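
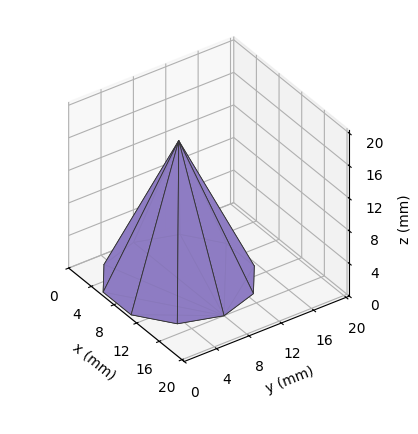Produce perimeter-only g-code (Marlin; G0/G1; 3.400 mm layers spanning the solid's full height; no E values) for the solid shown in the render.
Reading the render: the shape is a regular 10-sided pyramid, base circumscribed radius ≈ 8 mm, apex at z ≈ 17 mm (dimensions read to the nearest mm from the axis ticks). For the g-code, the solid's height is divided into equal slices at the stated Δz and each level perimeter traced with G1 moves after a G0 lift.

; perimeter-only toolpath
G21 ; units = mm
G90 ; absolute positioning
G28 ; home
; layer 1
G0 Z3.400
G0 X14.400 Y8.000
G1 X13.178 Y11.762
G1 X9.978 Y14.086
G1 X6.022 Y14.086
G1 X2.822 Y11.762
G1 X1.600 Y8.000
G1 X2.822 Y4.238
G1 X6.022 Y1.914
G1 X9.978 Y1.914
G1 X13.178 Y4.238
G1 X14.400 Y8.000
; layer 2
G0 Z6.800
G0 X12.800 Y8.000
G1 X11.883 Y10.821
G1 X9.483 Y12.565
G1 X6.517 Y12.565
G1 X4.117 Y10.821
G1 X3.200 Y8.000
G1 X4.117 Y5.179
G1 X6.517 Y3.435
G1 X9.483 Y3.435
G1 X11.883 Y5.179
G1 X12.800 Y8.000
; layer 3
G0 Z10.200
G0 X11.200 Y8.000
G1 X10.589 Y9.881
G1 X8.989 Y11.043
G1 X7.011 Y11.043
G1 X5.411 Y9.881
G1 X4.800 Y8.000
G1 X5.411 Y6.119
G1 X7.011 Y4.957
G1 X8.989 Y4.957
G1 X10.589 Y6.119
G1 X11.200 Y8.000
; layer 4
G0 Z13.600
G0 X9.600 Y8.000
G1 X9.294 Y8.940
G1 X8.494 Y9.522
G1 X7.506 Y9.522
G1 X6.706 Y8.940
G1 X6.400 Y8.000
G1 X6.706 Y7.060
G1 X7.506 Y6.478
G1 X8.494 Y6.478
G1 X9.294 Y7.060
G1 X9.600 Y8.000
M2 ; end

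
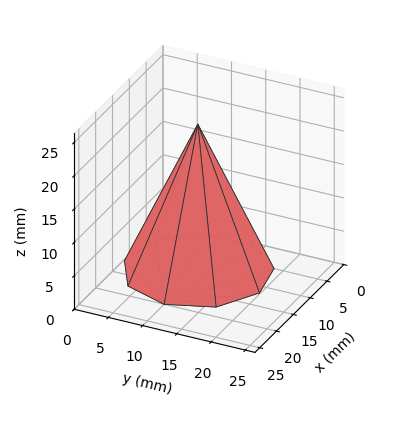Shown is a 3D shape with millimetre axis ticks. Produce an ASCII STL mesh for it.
Reading the render: the shape is a regular 9-sided pyramid, base circumscribed radius ≈ 10 mm, apex at z ≈ 22 mm (dimensions read to the nearest mm from the axis ticks). For the STL, each face is triangulated and given an outward normal.

solid part
  facet normal 0.0000 0.0000 -1.0000
    outer loop
      vertex 11.74 19.85 0.00
      vertex 17.66 16.43 0.00
      vertex 20.00 10.00 0.00
    endloop
  endfacet
  facet normal 0.0000 0.0000 -1.0000
    outer loop
      vertex 5.00 18.66 0.00
      vertex 11.74 19.85 0.00
      vertex 20.00 10.00 0.00
    endloop
  endfacet
  facet normal 0.0000 0.0000 -1.0000
    outer loop
      vertex 0.60 13.42 0.00
      vertex 5.00 18.66 0.00
      vertex 20.00 10.00 0.00
    endloop
  endfacet
  facet normal 0.0000 0.0000 -1.0000
    outer loop
      vertex 0.60 6.58 0.00
      vertex 0.60 13.42 0.00
      vertex 20.00 10.00 0.00
    endloop
  endfacet
  facet normal 0.0000 0.0000 -1.0000
    outer loop
      vertex 5.00 1.34 0.00
      vertex 0.60 6.58 0.00
      vertex 20.00 10.00 0.00
    endloop
  endfacet
  facet normal 0.0000 0.0000 -1.0000
    outer loop
      vertex 11.74 0.15 0.00
      vertex 5.00 1.34 0.00
      vertex 20.00 10.00 0.00
    endloop
  endfacet
  facet normal 0.0000 0.0000 -1.0000
    outer loop
      vertex 17.66 3.57 0.00
      vertex 11.74 0.15 0.00
      vertex 20.00 10.00 0.00
    endloop
  endfacet
  facet normal 0.8642 0.3145 0.3928
    outer loop
      vertex 20.00 10.00 0.00
      vertex 17.66 16.43 0.00
      vertex 10.00 10.00 22.00
    endloop
  endfacet
  facet normal 0.4600 0.7963 0.3929
    outer loop
      vertex 17.66 16.43 0.00
      vertex 11.74 19.85 0.00
      vertex 10.00 10.00 22.00
    endloop
  endfacet
  facet normal -0.1599 0.9056 0.3928
    outer loop
      vertex 11.74 19.85 0.00
      vertex 5.00 18.66 0.00
      vertex 10.00 10.00 22.00
    endloop
  endfacet
  facet normal -0.7043 0.5914 0.3928
    outer loop
      vertex 5.00 18.66 0.00
      vertex 0.60 13.42 0.00
      vertex 10.00 10.00 22.00
    endloop
  endfacet
  facet normal -0.9196 0.0000 0.3929
    outer loop
      vertex 0.60 13.42 0.00
      vertex 0.60 6.58 0.00
      vertex 10.00 10.00 22.00
    endloop
  endfacet
  facet normal -0.7043 -0.5914 0.3928
    outer loop
      vertex 0.60 6.58 0.00
      vertex 5.00 1.34 0.00
      vertex 10.00 10.00 22.00
    endloop
  endfacet
  facet normal -0.1599 -0.9056 0.3928
    outer loop
      vertex 5.00 1.34 0.00
      vertex 11.74 0.15 0.00
      vertex 10.00 10.00 22.00
    endloop
  endfacet
  facet normal 0.4600 -0.7963 0.3929
    outer loop
      vertex 11.74 0.15 0.00
      vertex 17.66 3.57 0.00
      vertex 10.00 10.00 22.00
    endloop
  endfacet
  facet normal 0.8642 -0.3145 0.3928
    outer loop
      vertex 17.66 3.57 0.00
      vertex 20.00 10.00 0.00
      vertex 10.00 10.00 22.00
    endloop
  endfacet
endsolid part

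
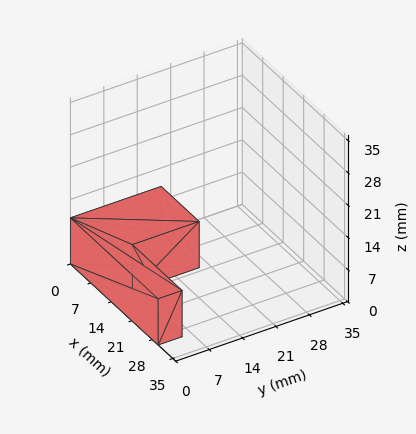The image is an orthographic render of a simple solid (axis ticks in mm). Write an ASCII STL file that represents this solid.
Reading the render: the shape is an L-shaped prism: outer 30 × 19 mm, arm thicknesses ≈ 5 mm (horizontal) and 13 mm (vertical), extruded 10 mm in z (dimensions read to the nearest mm from the axis ticks). For the STL, each face is triangulated and given an outward normal.

solid part
  facet normal 0.0000 0.0000 -1.0000
    outer loop
      vertex 30.00 5.00 0.00
      vertex 30.00 0.00 0.00
      vertex 0.00 0.00 0.00
    endloop
  endfacet
  facet normal 0.0000 0.0000 -1.0000
    outer loop
      vertex 13.00 5.00 0.00
      vertex 30.00 5.00 0.00
      vertex 0.00 0.00 0.00
    endloop
  endfacet
  facet normal 0.0000 0.0000 -1.0000
    outer loop
      vertex 13.00 19.00 0.00
      vertex 13.00 5.00 0.00
      vertex 0.00 0.00 0.00
    endloop
  endfacet
  facet normal 0.0000 0.0000 -1.0000
    outer loop
      vertex 0.00 19.00 0.00
      vertex 13.00 19.00 0.00
      vertex 0.00 0.00 0.00
    endloop
  endfacet
  facet normal 0.0000 0.0000 1.0000
    outer loop
      vertex 0.00 0.00 10.00
      vertex 30.00 0.00 10.00
      vertex 30.00 5.00 10.00
    endloop
  endfacet
  facet normal 0.0000 0.0000 1.0000
    outer loop
      vertex 0.00 0.00 10.00
      vertex 30.00 5.00 10.00
      vertex 13.00 5.00 10.00
    endloop
  endfacet
  facet normal 0.0000 0.0000 1.0000
    outer loop
      vertex 0.00 0.00 10.00
      vertex 13.00 5.00 10.00
      vertex 13.00 19.00 10.00
    endloop
  endfacet
  facet normal 0.0000 0.0000 1.0000
    outer loop
      vertex 0.00 0.00 10.00
      vertex 13.00 19.00 10.00
      vertex 0.00 19.00 10.00
    endloop
  endfacet
  facet normal 0.0000 -1.0000 0.0000
    outer loop
      vertex 0.00 0.00 0.00
      vertex 30.00 0.00 0.00
      vertex 30.00 0.00 10.00
    endloop
  endfacet
  facet normal 0.0000 -1.0000 0.0000
    outer loop
      vertex 0.00 0.00 0.00
      vertex 30.00 0.00 10.00
      vertex 0.00 0.00 10.00
    endloop
  endfacet
  facet normal 1.0000 0.0000 0.0000
    outer loop
      vertex 30.00 0.00 0.00
      vertex 30.00 5.00 0.00
      vertex 30.00 5.00 10.00
    endloop
  endfacet
  facet normal 1.0000 0.0000 0.0000
    outer loop
      vertex 30.00 0.00 0.00
      vertex 30.00 5.00 10.00
      vertex 30.00 0.00 10.00
    endloop
  endfacet
  facet normal 0.0000 1.0000 0.0000
    outer loop
      vertex 30.00 5.00 0.00
      vertex 13.00 5.00 0.00
      vertex 13.00 5.00 10.00
    endloop
  endfacet
  facet normal 0.0000 1.0000 0.0000
    outer loop
      vertex 30.00 5.00 0.00
      vertex 13.00 5.00 10.00
      vertex 30.00 5.00 10.00
    endloop
  endfacet
  facet normal 1.0000 0.0000 0.0000
    outer loop
      vertex 13.00 5.00 0.00
      vertex 13.00 19.00 0.00
      vertex 13.00 19.00 10.00
    endloop
  endfacet
  facet normal 1.0000 0.0000 0.0000
    outer loop
      vertex 13.00 5.00 0.00
      vertex 13.00 19.00 10.00
      vertex 13.00 5.00 10.00
    endloop
  endfacet
  facet normal 0.0000 1.0000 0.0000
    outer loop
      vertex 13.00 19.00 0.00
      vertex 0.00 19.00 0.00
      vertex 0.00 19.00 10.00
    endloop
  endfacet
  facet normal 0.0000 1.0000 0.0000
    outer loop
      vertex 13.00 19.00 0.00
      vertex 0.00 19.00 10.00
      vertex 13.00 19.00 10.00
    endloop
  endfacet
  facet normal -1.0000 0.0000 0.0000
    outer loop
      vertex 0.00 19.00 0.00
      vertex 0.00 0.00 0.00
      vertex 0.00 0.00 10.00
    endloop
  endfacet
  facet normal -1.0000 0.0000 0.0000
    outer loop
      vertex 0.00 19.00 0.00
      vertex 0.00 0.00 10.00
      vertex 0.00 19.00 10.00
    endloop
  endfacet
endsolid part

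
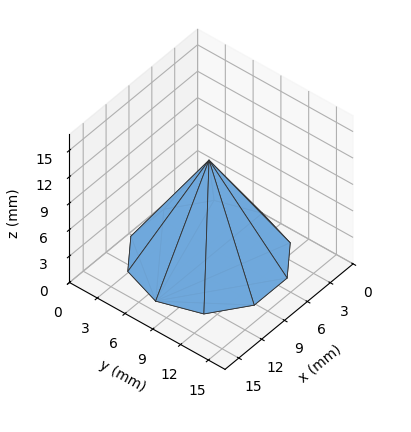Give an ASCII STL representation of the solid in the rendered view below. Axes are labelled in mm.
Reading the render: the shape is a regular 10-sided pyramid, base circumscribed radius ≈ 7 mm, apex at z ≈ 11 mm (dimensions read to the nearest mm from the axis ticks). For the STL, each face is triangulated and given an outward normal.

solid part
  facet normal 0.0000 0.0000 -1.0000
    outer loop
      vertex 9.16 13.66 0.00
      vertex 12.66 11.11 0.00
      vertex 14.00 7.00 0.00
    endloop
  endfacet
  facet normal 0.0000 0.0000 -1.0000
    outer loop
      vertex 4.84 13.66 0.00
      vertex 9.16 13.66 0.00
      vertex 14.00 7.00 0.00
    endloop
  endfacet
  facet normal 0.0000 0.0000 -1.0000
    outer loop
      vertex 1.34 11.11 0.00
      vertex 4.84 13.66 0.00
      vertex 14.00 7.00 0.00
    endloop
  endfacet
  facet normal 0.0000 0.0000 -1.0000
    outer loop
      vertex 0.00 7.00 0.00
      vertex 1.34 11.11 0.00
      vertex 14.00 7.00 0.00
    endloop
  endfacet
  facet normal 0.0000 0.0000 -1.0000
    outer loop
      vertex 1.34 2.89 0.00
      vertex 0.00 7.00 0.00
      vertex 14.00 7.00 0.00
    endloop
  endfacet
  facet normal 0.0000 0.0000 -1.0000
    outer loop
      vertex 4.84 0.34 0.00
      vertex 1.34 2.89 0.00
      vertex 14.00 7.00 0.00
    endloop
  endfacet
  facet normal 0.0000 0.0000 -1.0000
    outer loop
      vertex 9.16 0.34 0.00
      vertex 4.84 0.34 0.00
      vertex 14.00 7.00 0.00
    endloop
  endfacet
  facet normal 0.0000 0.0000 -1.0000
    outer loop
      vertex 12.66 2.89 0.00
      vertex 9.16 0.34 0.00
      vertex 14.00 7.00 0.00
    endloop
  endfacet
  facet normal 0.8134 0.2652 0.5176
    outer loop
      vertex 14.00 7.00 0.00
      vertex 12.66 11.11 0.00
      vertex 7.00 7.00 11.00
    endloop
  endfacet
  facet normal 0.5038 0.6915 0.5176
    outer loop
      vertex 12.66 11.11 0.00
      vertex 9.16 13.66 0.00
      vertex 7.00 7.00 11.00
    endloop
  endfacet
  facet normal 0.0000 0.8554 0.5179
    outer loop
      vertex 9.16 13.66 0.00
      vertex 4.84 13.66 0.00
      vertex 7.00 7.00 11.00
    endloop
  endfacet
  facet normal -0.5038 0.6915 0.5176
    outer loop
      vertex 4.84 13.66 0.00
      vertex 1.34 11.11 0.00
      vertex 7.00 7.00 11.00
    endloop
  endfacet
  facet normal -0.8134 0.2652 0.5176
    outer loop
      vertex 1.34 11.11 0.00
      vertex 0.00 7.00 0.00
      vertex 7.00 7.00 11.00
    endloop
  endfacet
  facet normal -0.8134 -0.2652 0.5176
    outer loop
      vertex 0.00 7.00 0.00
      vertex 1.34 2.89 0.00
      vertex 7.00 7.00 11.00
    endloop
  endfacet
  facet normal -0.5038 -0.6915 0.5176
    outer loop
      vertex 1.34 2.89 0.00
      vertex 4.84 0.34 0.00
      vertex 7.00 7.00 11.00
    endloop
  endfacet
  facet normal 0.0000 -0.8554 0.5179
    outer loop
      vertex 4.84 0.34 0.00
      vertex 9.16 0.34 0.00
      vertex 7.00 7.00 11.00
    endloop
  endfacet
  facet normal 0.5038 -0.6915 0.5176
    outer loop
      vertex 9.16 0.34 0.00
      vertex 12.66 2.89 0.00
      vertex 7.00 7.00 11.00
    endloop
  endfacet
  facet normal 0.8134 -0.2652 0.5176
    outer loop
      vertex 12.66 2.89 0.00
      vertex 14.00 7.00 0.00
      vertex 7.00 7.00 11.00
    endloop
  endfacet
endsolid part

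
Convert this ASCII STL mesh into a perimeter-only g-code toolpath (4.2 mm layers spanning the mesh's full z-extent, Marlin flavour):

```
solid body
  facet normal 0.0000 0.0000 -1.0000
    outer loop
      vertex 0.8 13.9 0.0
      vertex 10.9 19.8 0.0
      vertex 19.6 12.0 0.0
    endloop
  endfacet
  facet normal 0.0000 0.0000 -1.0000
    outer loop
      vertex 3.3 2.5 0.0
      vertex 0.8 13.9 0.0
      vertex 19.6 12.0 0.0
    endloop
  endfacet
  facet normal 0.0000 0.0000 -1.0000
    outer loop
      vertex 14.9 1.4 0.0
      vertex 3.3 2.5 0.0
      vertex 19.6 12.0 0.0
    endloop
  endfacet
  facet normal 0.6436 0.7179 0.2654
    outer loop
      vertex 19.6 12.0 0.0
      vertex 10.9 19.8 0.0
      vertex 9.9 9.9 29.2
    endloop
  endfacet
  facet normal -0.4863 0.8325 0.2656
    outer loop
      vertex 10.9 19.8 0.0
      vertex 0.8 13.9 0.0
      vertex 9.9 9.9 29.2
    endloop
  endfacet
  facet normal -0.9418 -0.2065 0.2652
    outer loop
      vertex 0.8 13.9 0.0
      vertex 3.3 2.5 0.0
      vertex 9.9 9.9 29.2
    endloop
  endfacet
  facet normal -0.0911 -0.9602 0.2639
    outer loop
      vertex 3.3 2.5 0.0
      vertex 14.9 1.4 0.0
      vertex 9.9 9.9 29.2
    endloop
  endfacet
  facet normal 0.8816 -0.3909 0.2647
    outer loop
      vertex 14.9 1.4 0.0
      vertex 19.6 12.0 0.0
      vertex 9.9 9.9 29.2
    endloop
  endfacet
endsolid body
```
; perimeter-only toolpath
G21 ; units = mm
G90 ; absolute positioning
G28 ; home
; layer 1
G0 Z4.2
G0 X18.2 Y11.7
G1 X10.8 Y18.4
G1 X2.1 Y13.3
G1 X4.2 Y3.6
G1 X14.2 Y2.6
G1 X18.2 Y11.7
; layer 2
G0 Z8.3
G0 X16.8 Y11.4
G1 X10.6 Y17.0
G1 X3.4 Y12.8
G1 X5.2 Y4.6
G1 X13.5 Y3.8
G1 X16.8 Y11.4
; layer 3
G0 Z12.5
G0 X15.4 Y11.1
G1 X10.5 Y15.6
G1 X4.7 Y12.2
G1 X6.1 Y5.7
G1 X12.8 Y5.0
G1 X15.4 Y11.1
; layer 4
G0 Z16.7
G0 X14.1 Y10.8
G1 X10.3 Y14.1
G1 X6.0 Y11.6
G1 X7.1 Y6.7
G1 X12.0 Y6.3
G1 X14.1 Y10.8
; layer 5
G0 Z20.9
G0 X12.7 Y10.5
G1 X10.2 Y12.7
G1 X7.3 Y11.0
G1 X8.0 Y7.8
G1 X11.3 Y7.5
G1 X12.7 Y10.5
; layer 6
G0 Z25.0
G0 X11.3 Y10.2
G1 X10.0 Y11.3
G1 X8.6 Y10.5
G1 X9.0 Y8.8
G1 X10.6 Y8.7
G1 X11.3 Y10.2
M2 ; end

The solid is a regular 5-sided pyramid, base circumscribed radius ≈ 9.9 mm, apex at z ≈ 29.2 mm. Slicing at Δz = 4.2 mm — 7 equal slices spanning the solid's height, so layer i sits at z = i·h/7 — gives 6 non-empty perimeters. Each is a 5-segment closed polygon; G0 lifts to the layer z and rapids to the start vertex, then G1 traces the edges. The cross-section shrinks linearly with z (the slice at the apex is degenerate and omitted).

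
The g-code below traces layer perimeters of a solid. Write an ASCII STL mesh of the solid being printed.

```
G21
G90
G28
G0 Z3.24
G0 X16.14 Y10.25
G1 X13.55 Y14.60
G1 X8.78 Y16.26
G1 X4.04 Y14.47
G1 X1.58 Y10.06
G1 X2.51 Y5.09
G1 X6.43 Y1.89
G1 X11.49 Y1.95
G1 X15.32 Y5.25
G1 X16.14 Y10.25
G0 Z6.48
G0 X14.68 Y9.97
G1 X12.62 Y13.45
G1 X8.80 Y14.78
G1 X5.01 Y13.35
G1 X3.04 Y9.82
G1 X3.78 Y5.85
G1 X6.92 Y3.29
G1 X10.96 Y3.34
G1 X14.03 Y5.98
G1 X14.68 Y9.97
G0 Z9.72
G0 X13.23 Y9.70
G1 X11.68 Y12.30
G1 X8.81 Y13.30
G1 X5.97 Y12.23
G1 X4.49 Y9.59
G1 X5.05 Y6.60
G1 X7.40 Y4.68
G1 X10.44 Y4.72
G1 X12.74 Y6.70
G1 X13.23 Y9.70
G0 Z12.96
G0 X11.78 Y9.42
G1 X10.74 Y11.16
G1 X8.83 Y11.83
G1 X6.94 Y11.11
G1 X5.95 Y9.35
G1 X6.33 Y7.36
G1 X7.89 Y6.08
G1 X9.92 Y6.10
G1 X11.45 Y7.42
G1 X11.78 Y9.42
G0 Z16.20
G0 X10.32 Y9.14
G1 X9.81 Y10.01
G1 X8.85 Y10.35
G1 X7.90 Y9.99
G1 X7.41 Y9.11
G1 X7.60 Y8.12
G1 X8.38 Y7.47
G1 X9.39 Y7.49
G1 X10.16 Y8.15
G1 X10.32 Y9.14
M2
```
solid part
  facet normal 0.0000 0.0000 -1.0000
    outer loop
      vertex 8.76 17.74 0.00
      vertex 14.49 15.74 0.00
      vertex 17.59 10.52 0.00
    endloop
  endfacet
  facet normal 0.0000 0.0000 -1.0000
    outer loop
      vertex 3.08 15.59 0.00
      vertex 8.76 17.74 0.00
      vertex 17.59 10.52 0.00
    endloop
  endfacet
  facet normal 0.0000 0.0000 -1.0000
    outer loop
      vertex 0.12 10.30 0.00
      vertex 3.08 15.59 0.00
      vertex 17.59 10.52 0.00
    endloop
  endfacet
  facet normal 0.0000 0.0000 -1.0000
    outer loop
      vertex 1.24 4.34 0.00
      vertex 0.12 10.30 0.00
      vertex 17.59 10.52 0.00
    endloop
  endfacet
  facet normal 0.0000 0.0000 -1.0000
    outer loop
      vertex 5.94 0.50 0.00
      vertex 1.24 4.34 0.00
      vertex 17.59 10.52 0.00
    endloop
  endfacet
  facet normal 0.0000 0.0000 -1.0000
    outer loop
      vertex 12.01 0.57 0.00
      vertex 5.94 0.50 0.00
      vertex 17.59 10.52 0.00
    endloop
  endfacet
  facet normal 0.0000 0.0000 -1.0000
    outer loop
      vertex 16.61 4.53 0.00
      vertex 12.01 0.57 0.00
      vertex 17.59 10.52 0.00
    endloop
  endfacet
  facet normal 0.7902 0.4693 0.3943
    outer loop
      vertex 17.59 10.52 0.00
      vertex 14.49 15.74 0.00
      vertex 8.87 8.87 19.44
    endloop
  endfacet
  facet normal 0.3029 0.8677 0.3942
    outer loop
      vertex 14.49 15.74 0.00
      vertex 8.76 17.74 0.00
      vertex 8.87 8.87 19.44
    endloop
  endfacet
  facet normal -0.3254 0.8596 0.3940
    outer loop
      vertex 8.76 17.74 0.00
      vertex 3.08 15.59 0.00
      vertex 8.87 8.87 19.44
    endloop
  endfacet
  facet normal -0.8021 0.4488 0.3940
    outer loop
      vertex 3.08 15.59 0.00
      vertex 0.12 10.30 0.00
      vertex 8.87 8.87 19.44
    endloop
  endfacet
  facet normal -0.9033 -0.1697 0.3941
    outer loop
      vertex 0.12 10.30 0.00
      vertex 1.24 4.34 0.00
      vertex 8.87 8.87 19.44
    endloop
  endfacet
  facet normal -0.5815 -0.7117 0.3941
    outer loop
      vertex 1.24 4.34 0.00
      vertex 5.94 0.50 0.00
      vertex 8.87 8.87 19.44
    endloop
  endfacet
  facet normal 0.0106 -0.9190 0.3941
    outer loop
      vertex 5.94 0.50 0.00
      vertex 12.01 0.57 0.00
      vertex 8.87 8.87 19.44
    endloop
  endfacet
  facet normal 0.5996 -0.6965 0.3942
    outer loop
      vertex 12.01 0.57 0.00
      vertex 16.61 4.53 0.00
      vertex 8.87 8.87 19.44
    endloop
  endfacet
  facet normal 0.9070 -0.1484 0.3942
    outer loop
      vertex 16.61 4.53 0.00
      vertex 17.59 10.52 0.00
      vertex 8.87 8.87 19.44
    endloop
  endfacet
endsolid part

The G0 Z moves step by Δz≈3.24 mm. The G1 loops shrink linearly with z, so the solid tapers from its base footprint up to z≈19.4. Closing with a flat bottom cap and the tapered top and triangulating gives 16 facets — a regular 9-sided pyramid, base circumscribed radius ≈ 8.87 mm, apex at z ≈ 19.4 mm.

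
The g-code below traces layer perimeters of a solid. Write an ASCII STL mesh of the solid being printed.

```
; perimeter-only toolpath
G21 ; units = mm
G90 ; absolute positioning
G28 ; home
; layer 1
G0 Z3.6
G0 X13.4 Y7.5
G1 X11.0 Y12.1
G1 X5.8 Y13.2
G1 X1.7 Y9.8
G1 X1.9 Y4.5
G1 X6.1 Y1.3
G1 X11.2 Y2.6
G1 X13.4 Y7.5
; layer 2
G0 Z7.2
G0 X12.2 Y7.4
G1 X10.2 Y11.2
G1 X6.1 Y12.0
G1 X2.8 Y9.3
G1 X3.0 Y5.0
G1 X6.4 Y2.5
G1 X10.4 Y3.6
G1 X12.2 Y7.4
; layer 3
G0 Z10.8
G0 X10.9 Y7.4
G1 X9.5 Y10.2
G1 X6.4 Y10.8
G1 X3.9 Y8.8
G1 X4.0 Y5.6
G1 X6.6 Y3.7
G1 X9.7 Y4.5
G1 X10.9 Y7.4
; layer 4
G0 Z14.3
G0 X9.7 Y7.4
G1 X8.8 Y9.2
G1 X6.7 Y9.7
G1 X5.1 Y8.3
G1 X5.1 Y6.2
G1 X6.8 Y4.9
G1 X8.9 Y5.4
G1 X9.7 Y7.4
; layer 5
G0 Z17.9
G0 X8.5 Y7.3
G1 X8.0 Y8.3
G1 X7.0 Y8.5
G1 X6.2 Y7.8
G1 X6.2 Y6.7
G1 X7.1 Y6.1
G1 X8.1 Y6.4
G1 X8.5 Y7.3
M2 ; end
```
solid part
  facet normal 0.0000 0.0000 -1.0000
    outer loop
      vertex 5.5 14.4 0.0
      vertex 11.7 13.1 0.0
      vertex 14.6 7.5 0.0
    endloop
  endfacet
  facet normal 0.0000 0.0000 -1.0000
    outer loop
      vertex 0.6 10.3 0.0
      vertex 5.5 14.4 0.0
      vertex 14.6 7.5 0.0
    endloop
  endfacet
  facet normal 0.0000 0.0000 -1.0000
    outer loop
      vertex 0.8 3.9 0.0
      vertex 0.6 10.3 0.0
      vertex 14.6 7.5 0.0
    endloop
  endfacet
  facet normal 0.0000 0.0000 -1.0000
    outer loop
      vertex 5.9 0.1 0.0
      vertex 0.8 3.9 0.0
      vertex 14.6 7.5 0.0
    endloop
  endfacet
  facet normal 0.0000 0.0000 -1.0000
    outer loop
      vertex 12.0 1.7 0.0
      vertex 5.9 0.1 0.0
      vertex 14.6 7.5 0.0
    endloop
  endfacet
  facet normal 0.8492 0.4398 0.2924
    outer loop
      vertex 14.6 7.5 0.0
      vertex 11.7 13.1 0.0
      vertex 7.3 7.3 21.5
    endloop
  endfacet
  facet normal 0.1962 0.9359 0.2926
    outer loop
      vertex 11.7 13.1 0.0
      vertex 5.5 14.4 0.0
      vertex 7.3 7.3 21.5
    endloop
  endfacet
  facet normal -0.6135 0.7332 0.2935
    outer loop
      vertex 5.5 14.4 0.0
      vertex 0.6 10.3 0.0
      vertex 7.3 7.3 21.5
    endloop
  endfacet
  facet normal -0.9555 -0.0299 0.2936
    outer loop
      vertex 0.6 10.3 0.0
      vertex 0.8 3.9 0.0
      vertex 7.3 7.3 21.5
    endloop
  endfacet
  facet normal -0.5711 -0.7665 0.2939
    outer loop
      vertex 0.8 3.9 0.0
      vertex 5.9 0.1 0.0
      vertex 7.3 7.3 21.5
    endloop
  endfacet
  facet normal 0.2425 -0.9246 0.2938
    outer loop
      vertex 5.9 0.1 0.0
      vertex 12.0 1.7 0.0
      vertex 7.3 7.3 21.5
    endloop
  endfacet
  facet normal 0.8726 -0.3912 0.2926
    outer loop
      vertex 12.0 1.7 0.0
      vertex 14.6 7.5 0.0
      vertex 7.3 7.3 21.5
    endloop
  endfacet
endsolid part

The G0 Z moves step by Δz≈3.6 mm. The G1 loops shrink linearly with z, so the solid tapers from its base footprint up to z≈21.5. Closing with a flat bottom cap and the tapered top and triangulating gives 12 facets — a regular 7-sided pyramid, base circumscribed radius ≈ 7.3 mm, apex at z ≈ 21.5 mm.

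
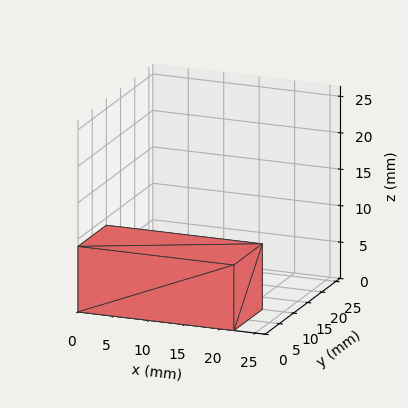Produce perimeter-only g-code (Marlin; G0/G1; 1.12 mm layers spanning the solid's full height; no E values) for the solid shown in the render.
Reading the render: the shape is a rectangular box, roughly 22 × 10 mm footprint and 9 mm tall (dimensions read to the nearest mm from the axis ticks). For the g-code, the solid's height is divided into equal slices at the stated Δz and each level perimeter traced with G1 moves after a G0 lift.

; perimeter-only toolpath
G21 ; units = mm
G90 ; absolute positioning
G28 ; home
; layer 1
G0 Z1.12
G0 X0.00 Y0.00
G1 X22.00 Y0.00
G1 X22.00 Y10.00
G1 X0.00 Y10.00
G1 X0.00 Y0.00
; layer 2
G0 Z2.25
G0 X0.00 Y0.00
G1 X22.00 Y0.00
G1 X22.00 Y10.00
G1 X0.00 Y10.00
G1 X0.00 Y0.00
; layer 3
G0 Z3.38
G0 X0.00 Y0.00
G1 X22.00 Y0.00
G1 X22.00 Y10.00
G1 X0.00 Y10.00
G1 X0.00 Y0.00
; layer 4
G0 Z4.50
G0 X0.00 Y0.00
G1 X22.00 Y0.00
G1 X22.00 Y10.00
G1 X0.00 Y10.00
G1 X0.00 Y0.00
; layer 5
G0 Z5.62
G0 X0.00 Y0.00
G1 X22.00 Y0.00
G1 X22.00 Y10.00
G1 X0.00 Y10.00
G1 X0.00 Y0.00
; layer 6
G0 Z6.75
G0 X0.00 Y0.00
G1 X22.00 Y0.00
G1 X22.00 Y10.00
G1 X0.00 Y10.00
G1 X0.00 Y0.00
; layer 7
G0 Z7.88
G0 X0.00 Y0.00
G1 X22.00 Y0.00
G1 X22.00 Y10.00
G1 X0.00 Y10.00
G1 X0.00 Y0.00
; layer 8
G0 Z9.00
G0 X0.00 Y0.00
G1 X22.00 Y0.00
G1 X22.00 Y10.00
G1 X0.00 Y10.00
G1 X0.00 Y0.00
M2 ; end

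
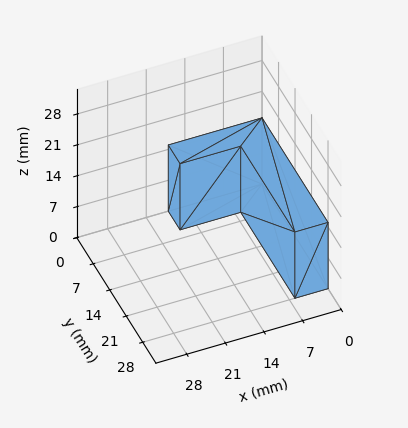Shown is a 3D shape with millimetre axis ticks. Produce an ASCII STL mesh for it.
Reading the render: the shape is an L-shaped prism: outer 17 × 28 mm, arm thicknesses ≈ 5 mm (horizontal) and 6 mm (vertical), extruded 15 mm in z (dimensions read to the nearest mm from the axis ticks). For the STL, each face is triangulated and given an outward normal.

solid part
  facet normal 0.0000 0.0000 -1.0000
    outer loop
      vertex 17.00 5.00 0.00
      vertex 17.00 0.00 0.00
      vertex 0.00 0.00 0.00
    endloop
  endfacet
  facet normal 0.0000 0.0000 -1.0000
    outer loop
      vertex 6.00 5.00 0.00
      vertex 17.00 5.00 0.00
      vertex 0.00 0.00 0.00
    endloop
  endfacet
  facet normal 0.0000 0.0000 -1.0000
    outer loop
      vertex 6.00 28.00 0.00
      vertex 6.00 5.00 0.00
      vertex 0.00 0.00 0.00
    endloop
  endfacet
  facet normal 0.0000 0.0000 -1.0000
    outer loop
      vertex 0.00 28.00 0.00
      vertex 6.00 28.00 0.00
      vertex 0.00 0.00 0.00
    endloop
  endfacet
  facet normal 0.0000 0.0000 1.0000
    outer loop
      vertex 0.00 0.00 15.00
      vertex 17.00 0.00 15.00
      vertex 17.00 5.00 15.00
    endloop
  endfacet
  facet normal 0.0000 0.0000 1.0000
    outer loop
      vertex 0.00 0.00 15.00
      vertex 17.00 5.00 15.00
      vertex 6.00 5.00 15.00
    endloop
  endfacet
  facet normal 0.0000 0.0000 1.0000
    outer loop
      vertex 0.00 0.00 15.00
      vertex 6.00 5.00 15.00
      vertex 6.00 28.00 15.00
    endloop
  endfacet
  facet normal 0.0000 0.0000 1.0000
    outer loop
      vertex 0.00 0.00 15.00
      vertex 6.00 28.00 15.00
      vertex 0.00 28.00 15.00
    endloop
  endfacet
  facet normal 0.0000 -1.0000 0.0000
    outer loop
      vertex 0.00 0.00 0.00
      vertex 17.00 0.00 0.00
      vertex 17.00 0.00 15.00
    endloop
  endfacet
  facet normal 0.0000 -1.0000 0.0000
    outer loop
      vertex 0.00 0.00 0.00
      vertex 17.00 0.00 15.00
      vertex 0.00 0.00 15.00
    endloop
  endfacet
  facet normal 1.0000 0.0000 0.0000
    outer loop
      vertex 17.00 0.00 0.00
      vertex 17.00 5.00 0.00
      vertex 17.00 5.00 15.00
    endloop
  endfacet
  facet normal 1.0000 0.0000 0.0000
    outer loop
      vertex 17.00 0.00 0.00
      vertex 17.00 5.00 15.00
      vertex 17.00 0.00 15.00
    endloop
  endfacet
  facet normal 0.0000 1.0000 0.0000
    outer loop
      vertex 17.00 5.00 0.00
      vertex 6.00 5.00 0.00
      vertex 6.00 5.00 15.00
    endloop
  endfacet
  facet normal 0.0000 1.0000 0.0000
    outer loop
      vertex 17.00 5.00 0.00
      vertex 6.00 5.00 15.00
      vertex 17.00 5.00 15.00
    endloop
  endfacet
  facet normal 1.0000 0.0000 0.0000
    outer loop
      vertex 6.00 5.00 0.00
      vertex 6.00 28.00 0.00
      vertex 6.00 28.00 15.00
    endloop
  endfacet
  facet normal 1.0000 0.0000 0.0000
    outer loop
      vertex 6.00 5.00 0.00
      vertex 6.00 28.00 15.00
      vertex 6.00 5.00 15.00
    endloop
  endfacet
  facet normal 0.0000 1.0000 0.0000
    outer loop
      vertex 6.00 28.00 0.00
      vertex 0.00 28.00 0.00
      vertex 0.00 28.00 15.00
    endloop
  endfacet
  facet normal 0.0000 1.0000 0.0000
    outer loop
      vertex 6.00 28.00 0.00
      vertex 0.00 28.00 15.00
      vertex 6.00 28.00 15.00
    endloop
  endfacet
  facet normal -1.0000 0.0000 0.0000
    outer loop
      vertex 0.00 28.00 0.00
      vertex 0.00 0.00 0.00
      vertex 0.00 0.00 15.00
    endloop
  endfacet
  facet normal -1.0000 0.0000 0.0000
    outer loop
      vertex 0.00 28.00 0.00
      vertex 0.00 0.00 15.00
      vertex 0.00 28.00 15.00
    endloop
  endfacet
endsolid part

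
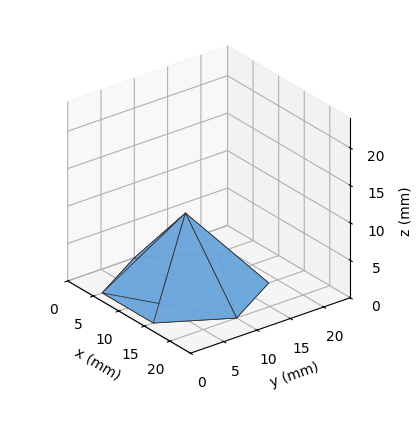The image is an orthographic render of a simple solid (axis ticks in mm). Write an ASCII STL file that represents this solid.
Reading the render: the shape is a regular 6-sided pyramid, base circumscribed radius ≈ 10 mm, apex at z ≈ 10 mm (dimensions read to the nearest mm from the axis ticks). For the STL, each face is triangulated and given an outward normal.

solid part
  facet normal 0.0000 0.0000 -1.0000
    outer loop
      vertex 5.000 18.660 0.000
      vertex 15.000 18.660 0.000
      vertex 20.000 10.000 0.000
    endloop
  endfacet
  facet normal 0.0000 0.0000 -1.0000
    outer loop
      vertex 0.000 10.000 0.000
      vertex 5.000 18.660 0.000
      vertex 20.000 10.000 0.000
    endloop
  endfacet
  facet normal 0.0000 0.0000 -1.0000
    outer loop
      vertex 5.000 1.340 0.000
      vertex 0.000 10.000 0.000
      vertex 20.000 10.000 0.000
    endloop
  endfacet
  facet normal 0.0000 0.0000 -1.0000
    outer loop
      vertex 15.000 1.340 0.000
      vertex 5.000 1.340 0.000
      vertex 20.000 10.000 0.000
    endloop
  endfacet
  facet normal 0.6547 0.3780 0.6547
    outer loop
      vertex 20.000 10.000 0.000
      vertex 15.000 18.660 0.000
      vertex 10.000 10.000 10.000
    endloop
  endfacet
  facet normal 0.0000 0.7559 0.6546
    outer loop
      vertex 15.000 18.660 0.000
      vertex 5.000 18.660 0.000
      vertex 10.000 10.000 10.000
    endloop
  endfacet
  facet normal -0.6547 0.3780 0.6547
    outer loop
      vertex 5.000 18.660 0.000
      vertex 0.000 10.000 0.000
      vertex 10.000 10.000 10.000
    endloop
  endfacet
  facet normal -0.6547 -0.3780 0.6547
    outer loop
      vertex 0.000 10.000 0.000
      vertex 5.000 1.340 0.000
      vertex 10.000 10.000 10.000
    endloop
  endfacet
  facet normal 0.0000 -0.7559 0.6546
    outer loop
      vertex 5.000 1.340 0.000
      vertex 15.000 1.340 0.000
      vertex 10.000 10.000 10.000
    endloop
  endfacet
  facet normal 0.6547 -0.3780 0.6547
    outer loop
      vertex 15.000 1.340 0.000
      vertex 20.000 10.000 0.000
      vertex 10.000 10.000 10.000
    endloop
  endfacet
endsolid part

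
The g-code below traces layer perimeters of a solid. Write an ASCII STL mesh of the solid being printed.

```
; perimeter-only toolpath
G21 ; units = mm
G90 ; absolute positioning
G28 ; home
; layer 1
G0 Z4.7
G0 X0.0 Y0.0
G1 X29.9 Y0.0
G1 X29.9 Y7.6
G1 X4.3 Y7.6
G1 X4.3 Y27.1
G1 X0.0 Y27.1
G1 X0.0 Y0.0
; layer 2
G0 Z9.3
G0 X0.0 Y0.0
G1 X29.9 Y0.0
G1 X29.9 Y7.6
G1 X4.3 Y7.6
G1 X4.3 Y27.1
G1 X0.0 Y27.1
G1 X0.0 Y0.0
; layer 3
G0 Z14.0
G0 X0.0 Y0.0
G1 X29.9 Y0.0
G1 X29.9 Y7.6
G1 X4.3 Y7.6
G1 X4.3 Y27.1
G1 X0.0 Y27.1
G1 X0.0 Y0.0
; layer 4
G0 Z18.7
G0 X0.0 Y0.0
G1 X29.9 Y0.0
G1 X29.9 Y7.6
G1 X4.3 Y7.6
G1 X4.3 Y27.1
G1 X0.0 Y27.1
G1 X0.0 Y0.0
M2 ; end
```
solid part
  facet normal 0.0000 0.0000 -1.0000
    outer loop
      vertex 29.9 7.6 0.0
      vertex 29.9 0.0 0.0
      vertex 0.0 0.0 0.0
    endloop
  endfacet
  facet normal 0.0000 0.0000 -1.0000
    outer loop
      vertex 4.3 7.6 0.0
      vertex 29.9 7.6 0.0
      vertex 0.0 0.0 0.0
    endloop
  endfacet
  facet normal 0.0000 0.0000 -1.0000
    outer loop
      vertex 4.3 27.1 0.0
      vertex 4.3 7.6 0.0
      vertex 0.0 0.0 0.0
    endloop
  endfacet
  facet normal 0.0000 0.0000 -1.0000
    outer loop
      vertex 0.0 27.1 0.0
      vertex 4.3 27.1 0.0
      vertex 0.0 0.0 0.0
    endloop
  endfacet
  facet normal 0.0000 0.0000 1.0000
    outer loop
      vertex 0.0 0.0 18.7
      vertex 29.9 0.0 18.7
      vertex 29.9 7.6 18.7
    endloop
  endfacet
  facet normal 0.0000 0.0000 1.0000
    outer loop
      vertex 0.0 0.0 18.7
      vertex 29.9 7.6 18.7
      vertex 4.3 7.6 18.7
    endloop
  endfacet
  facet normal 0.0000 0.0000 1.0000
    outer loop
      vertex 0.0 0.0 18.7
      vertex 4.3 7.6 18.7
      vertex 4.3 27.1 18.7
    endloop
  endfacet
  facet normal 0.0000 0.0000 1.0000
    outer loop
      vertex 0.0 0.0 18.7
      vertex 4.3 27.1 18.7
      vertex 0.0 27.1 18.7
    endloop
  endfacet
  facet normal 0.0000 -1.0000 0.0000
    outer loop
      vertex 0.0 0.0 0.0
      vertex 29.9 0.0 0.0
      vertex 29.9 0.0 18.7
    endloop
  endfacet
  facet normal 0.0000 -1.0000 0.0000
    outer loop
      vertex 0.0 0.0 0.0
      vertex 29.9 0.0 18.7
      vertex 0.0 0.0 18.7
    endloop
  endfacet
  facet normal 1.0000 0.0000 0.0000
    outer loop
      vertex 29.9 0.0 0.0
      vertex 29.9 7.6 0.0
      vertex 29.9 7.6 18.7
    endloop
  endfacet
  facet normal 1.0000 0.0000 0.0000
    outer loop
      vertex 29.9 0.0 0.0
      vertex 29.9 7.6 18.7
      vertex 29.9 0.0 18.7
    endloop
  endfacet
  facet normal 0.0000 1.0000 0.0000
    outer loop
      vertex 29.9 7.6 0.0
      vertex 4.3 7.6 0.0
      vertex 4.3 7.6 18.7
    endloop
  endfacet
  facet normal 0.0000 1.0000 0.0000
    outer loop
      vertex 29.9 7.6 0.0
      vertex 4.3 7.6 18.7
      vertex 29.9 7.6 18.7
    endloop
  endfacet
  facet normal 1.0000 0.0000 0.0000
    outer loop
      vertex 4.3 7.6 0.0
      vertex 4.3 27.1 0.0
      vertex 4.3 27.1 18.7
    endloop
  endfacet
  facet normal 1.0000 0.0000 0.0000
    outer loop
      vertex 4.3 7.6 0.0
      vertex 4.3 27.1 18.7
      vertex 4.3 7.6 18.7
    endloop
  endfacet
  facet normal 0.0000 1.0000 0.0000
    outer loop
      vertex 4.3 27.1 0.0
      vertex 0.0 27.1 0.0
      vertex 0.0 27.1 18.7
    endloop
  endfacet
  facet normal 0.0000 1.0000 0.0000
    outer loop
      vertex 4.3 27.1 0.0
      vertex 0.0 27.1 18.7
      vertex 4.3 27.1 18.7
    endloop
  endfacet
  facet normal -1.0000 0.0000 0.0000
    outer loop
      vertex 0.0 27.1 0.0
      vertex 0.0 0.0 0.0
      vertex 0.0 0.0 18.7
    endloop
  endfacet
  facet normal -1.0000 0.0000 0.0000
    outer loop
      vertex 0.0 27.1 0.0
      vertex 0.0 0.0 18.7
      vertex 0.0 27.1 18.7
    endloop
  endfacet
endsolid part

The G0 Z moves step by Δz≈4.7 mm. Every layer's G1 loop is the same polygon, so the solid is a straight extrusion of it from z=0 to z≈18.7. Closing with flat bottom and top caps and triangulating gives 20 facets — an L-shaped prism: outer 29.9 × 27.1 mm, arm thicknesses ≈ 7.6 mm (horizontal) and 4.3 mm (vertical), extruded 18.7 mm in z.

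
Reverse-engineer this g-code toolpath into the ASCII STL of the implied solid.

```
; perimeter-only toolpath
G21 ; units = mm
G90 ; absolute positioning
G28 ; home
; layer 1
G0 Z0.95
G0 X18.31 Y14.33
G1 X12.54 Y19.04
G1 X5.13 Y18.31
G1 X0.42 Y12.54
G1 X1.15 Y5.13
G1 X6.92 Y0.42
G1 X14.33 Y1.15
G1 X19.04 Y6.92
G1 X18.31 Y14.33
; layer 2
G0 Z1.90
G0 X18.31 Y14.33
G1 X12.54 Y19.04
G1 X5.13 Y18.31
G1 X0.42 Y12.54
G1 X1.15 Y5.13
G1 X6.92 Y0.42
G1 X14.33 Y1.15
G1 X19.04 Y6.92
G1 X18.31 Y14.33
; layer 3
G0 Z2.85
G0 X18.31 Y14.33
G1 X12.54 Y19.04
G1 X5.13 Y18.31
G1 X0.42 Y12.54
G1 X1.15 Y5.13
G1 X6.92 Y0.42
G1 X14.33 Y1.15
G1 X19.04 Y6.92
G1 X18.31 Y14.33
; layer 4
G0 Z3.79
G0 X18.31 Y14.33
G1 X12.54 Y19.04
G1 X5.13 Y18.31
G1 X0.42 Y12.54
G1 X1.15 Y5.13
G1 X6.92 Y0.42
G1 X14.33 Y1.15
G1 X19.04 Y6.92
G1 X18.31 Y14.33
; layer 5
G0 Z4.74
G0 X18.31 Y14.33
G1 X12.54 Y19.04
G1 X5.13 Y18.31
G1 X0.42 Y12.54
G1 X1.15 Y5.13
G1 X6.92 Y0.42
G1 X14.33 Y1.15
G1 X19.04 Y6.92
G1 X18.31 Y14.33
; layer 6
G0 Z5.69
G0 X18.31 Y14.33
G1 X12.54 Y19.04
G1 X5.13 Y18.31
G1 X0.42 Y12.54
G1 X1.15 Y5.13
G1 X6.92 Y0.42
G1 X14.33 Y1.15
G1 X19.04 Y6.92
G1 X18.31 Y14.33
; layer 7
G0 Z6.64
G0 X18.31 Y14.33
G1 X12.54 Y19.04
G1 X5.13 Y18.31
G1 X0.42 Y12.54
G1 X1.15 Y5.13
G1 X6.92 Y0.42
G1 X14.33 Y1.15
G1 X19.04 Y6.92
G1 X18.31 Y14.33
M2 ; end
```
solid part
  facet normal 0.0000 0.0000 -1.0000
    outer loop
      vertex 5.13 18.31 0.00
      vertex 12.54 19.04 0.00
      vertex 18.31 14.33 0.00
    endloop
  endfacet
  facet normal 0.0000 0.0000 -1.0000
    outer loop
      vertex 0.42 12.54 0.00
      vertex 5.13 18.31 0.00
      vertex 18.31 14.33 0.00
    endloop
  endfacet
  facet normal 0.0000 0.0000 -1.0000
    outer loop
      vertex 1.15 5.13 0.00
      vertex 0.42 12.54 0.00
      vertex 18.31 14.33 0.00
    endloop
  endfacet
  facet normal 0.0000 0.0000 -1.0000
    outer loop
      vertex 6.92 0.42 0.00
      vertex 1.15 5.13 0.00
      vertex 18.31 14.33 0.00
    endloop
  endfacet
  facet normal 0.0000 0.0000 -1.0000
    outer loop
      vertex 14.33 1.15 0.00
      vertex 6.92 0.42 0.00
      vertex 18.31 14.33 0.00
    endloop
  endfacet
  facet normal 0.0000 0.0000 -1.0000
    outer loop
      vertex 19.04 6.92 0.00
      vertex 14.33 1.15 0.00
      vertex 18.31 14.33 0.00
    endloop
  endfacet
  facet normal 0.0000 0.0000 1.0000
    outer loop
      vertex 18.31 14.33 6.64
      vertex 12.54 19.04 6.64
      vertex 5.13 18.31 6.64
    endloop
  endfacet
  facet normal 0.0000 0.0000 1.0000
    outer loop
      vertex 18.31 14.33 6.64
      vertex 5.13 18.31 6.64
      vertex 0.42 12.54 6.64
    endloop
  endfacet
  facet normal 0.0000 0.0000 1.0000
    outer loop
      vertex 18.31 14.33 6.64
      vertex 0.42 12.54 6.64
      vertex 1.15 5.13 6.64
    endloop
  endfacet
  facet normal 0.0000 0.0000 1.0000
    outer loop
      vertex 18.31 14.33 6.64
      vertex 1.15 5.13 6.64
      vertex 6.92 0.42 6.64
    endloop
  endfacet
  facet normal 0.0000 0.0000 1.0000
    outer loop
      vertex 18.31 14.33 6.64
      vertex 6.92 0.42 6.64
      vertex 14.33 1.15 6.64
    endloop
  endfacet
  facet normal 0.0000 0.0000 1.0000
    outer loop
      vertex 18.31 14.33 6.64
      vertex 14.33 1.15 6.64
      vertex 19.04 6.92 6.64
    endloop
  endfacet
  facet normal 0.6324 0.7747 0.0000
    outer loop
      vertex 18.31 14.33 0.00
      vertex 12.54 19.04 0.00
      vertex 12.54 19.04 6.64
    endloop
  endfacet
  facet normal 0.6324 0.7747 0.0000
    outer loop
      vertex 18.31 14.33 0.00
      vertex 12.54 19.04 6.64
      vertex 18.31 14.33 6.64
    endloop
  endfacet
  facet normal -0.0980 0.9952 0.0000
    outer loop
      vertex 12.54 19.04 0.00
      vertex 5.13 18.31 0.00
      vertex 5.13 18.31 6.64
    endloop
  endfacet
  facet normal -0.0980 0.9952 0.0000
    outer loop
      vertex 12.54 19.04 0.00
      vertex 5.13 18.31 6.64
      vertex 12.54 19.04 6.64
    endloop
  endfacet
  facet normal -0.7747 0.6324 0.0000
    outer loop
      vertex 5.13 18.31 0.00
      vertex 0.42 12.54 0.00
      vertex 0.42 12.54 6.64
    endloop
  endfacet
  facet normal -0.7747 0.6324 0.0000
    outer loop
      vertex 5.13 18.31 0.00
      vertex 0.42 12.54 6.64
      vertex 5.13 18.31 6.64
    endloop
  endfacet
  facet normal -0.9952 -0.0980 0.0000
    outer loop
      vertex 0.42 12.54 0.00
      vertex 1.15 5.13 0.00
      vertex 1.15 5.13 6.64
    endloop
  endfacet
  facet normal -0.9952 -0.0980 0.0000
    outer loop
      vertex 0.42 12.54 0.00
      vertex 1.15 5.13 6.64
      vertex 0.42 12.54 6.64
    endloop
  endfacet
  facet normal -0.6324 -0.7747 0.0000
    outer loop
      vertex 1.15 5.13 0.00
      vertex 6.92 0.42 0.00
      vertex 6.92 0.42 6.64
    endloop
  endfacet
  facet normal -0.6324 -0.7747 0.0000
    outer loop
      vertex 1.15 5.13 0.00
      vertex 6.92 0.42 6.64
      vertex 1.15 5.13 6.64
    endloop
  endfacet
  facet normal 0.0980 -0.9952 0.0000
    outer loop
      vertex 6.92 0.42 0.00
      vertex 14.33 1.15 0.00
      vertex 14.33 1.15 6.64
    endloop
  endfacet
  facet normal 0.0980 -0.9952 0.0000
    outer loop
      vertex 6.92 0.42 0.00
      vertex 14.33 1.15 6.64
      vertex 6.92 0.42 6.64
    endloop
  endfacet
  facet normal 0.7747 -0.6324 0.0000
    outer loop
      vertex 14.33 1.15 0.00
      vertex 19.04 6.92 0.00
      vertex 19.04 6.92 6.64
    endloop
  endfacet
  facet normal 0.7747 -0.6324 0.0000
    outer loop
      vertex 14.33 1.15 0.00
      vertex 19.04 6.92 6.64
      vertex 14.33 1.15 6.64
    endloop
  endfacet
  facet normal 0.9952 0.0980 0.0000
    outer loop
      vertex 19.04 6.92 0.00
      vertex 18.31 14.33 0.00
      vertex 18.31 14.33 6.64
    endloop
  endfacet
  facet normal 0.9952 0.0980 0.0000
    outer loop
      vertex 19.04 6.92 0.00
      vertex 18.31 14.33 6.64
      vertex 19.04 6.92 6.64
    endloop
  endfacet
endsolid part

The G0 Z moves step by Δz≈0.95 mm. Every layer's G1 loop is the same polygon, so the solid is a straight extrusion of it from z=0 to z≈6.64. Closing with flat bottom and top caps and triangulating gives 28 facets — a regular 8-sided prism (a cylinder approximated with 8 flat sides), circumscribed radius ≈ 9.73 mm, height ≈ 6.64 mm.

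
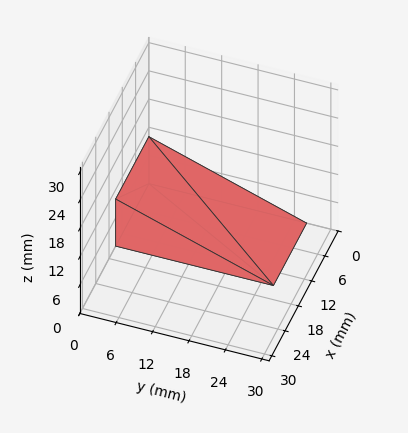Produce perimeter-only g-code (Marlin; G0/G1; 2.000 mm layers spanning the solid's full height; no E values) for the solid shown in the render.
Reading the render: the shape is a wedge (ramp): 15 × 26 mm base, rising to 10 mm along the y=0 edge and sloping linearly to z=0 at y=26 (dimensions read to the nearest mm from the axis ticks). For the g-code, the solid's height is divided into equal slices at the stated Δz and each level perimeter traced with G1 moves after a G0 lift.

; perimeter-only toolpath
G21 ; units = mm
G90 ; absolute positioning
G28 ; home
; layer 1
G0 Z2.000
G0 X0.000 Y0.000
G1 X15.000 Y0.000
G1 X15.000 Y20.800
G1 X0.000 Y20.800
G1 X0.000 Y0.000
; layer 2
G0 Z4.000
G0 X0.000 Y0.000
G1 X15.000 Y0.000
G1 X15.000 Y15.600
G1 X0.000 Y15.600
G1 X0.000 Y0.000
; layer 3
G0 Z6.000
G0 X0.000 Y0.000
G1 X15.000 Y0.000
G1 X15.000 Y10.400
G1 X0.000 Y10.400
G1 X0.000 Y0.000
; layer 4
G0 Z8.000
G0 X0.000 Y0.000
G1 X15.000 Y0.000
G1 X15.000 Y5.200
G1 X0.000 Y5.200
G1 X0.000 Y0.000
M2 ; end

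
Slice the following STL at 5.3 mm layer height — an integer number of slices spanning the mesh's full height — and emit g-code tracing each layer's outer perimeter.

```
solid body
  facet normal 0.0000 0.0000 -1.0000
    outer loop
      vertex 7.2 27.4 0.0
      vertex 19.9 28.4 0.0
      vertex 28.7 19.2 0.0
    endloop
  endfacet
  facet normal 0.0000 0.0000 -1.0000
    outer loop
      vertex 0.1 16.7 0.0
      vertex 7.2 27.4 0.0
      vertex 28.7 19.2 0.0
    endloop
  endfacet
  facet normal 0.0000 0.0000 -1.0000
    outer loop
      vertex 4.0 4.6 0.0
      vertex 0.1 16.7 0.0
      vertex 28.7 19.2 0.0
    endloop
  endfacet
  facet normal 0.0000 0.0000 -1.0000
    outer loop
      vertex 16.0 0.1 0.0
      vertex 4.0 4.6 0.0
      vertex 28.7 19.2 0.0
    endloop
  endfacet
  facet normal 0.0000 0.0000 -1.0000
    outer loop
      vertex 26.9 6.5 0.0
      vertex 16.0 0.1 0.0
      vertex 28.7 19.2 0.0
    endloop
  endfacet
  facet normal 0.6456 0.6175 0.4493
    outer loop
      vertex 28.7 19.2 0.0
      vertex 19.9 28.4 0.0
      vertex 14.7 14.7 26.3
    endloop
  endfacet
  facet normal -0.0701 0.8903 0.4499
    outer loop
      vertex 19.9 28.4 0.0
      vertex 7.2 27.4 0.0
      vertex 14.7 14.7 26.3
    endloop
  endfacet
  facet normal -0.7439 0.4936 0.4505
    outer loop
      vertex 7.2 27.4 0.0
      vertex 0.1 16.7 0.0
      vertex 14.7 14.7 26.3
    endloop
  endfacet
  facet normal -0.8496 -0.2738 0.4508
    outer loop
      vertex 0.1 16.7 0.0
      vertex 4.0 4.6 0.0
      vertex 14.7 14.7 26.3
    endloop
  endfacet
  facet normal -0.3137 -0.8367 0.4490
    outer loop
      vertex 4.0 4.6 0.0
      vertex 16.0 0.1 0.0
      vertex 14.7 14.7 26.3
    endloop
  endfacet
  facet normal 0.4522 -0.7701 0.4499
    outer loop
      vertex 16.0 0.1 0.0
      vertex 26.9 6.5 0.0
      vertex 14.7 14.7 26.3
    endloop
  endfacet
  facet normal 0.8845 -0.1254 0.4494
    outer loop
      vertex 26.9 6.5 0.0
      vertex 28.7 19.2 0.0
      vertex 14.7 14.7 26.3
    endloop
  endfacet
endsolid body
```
; perimeter-only toolpath
G21 ; units = mm
G90 ; absolute positioning
G28 ; home
; layer 1
G0 Z5.3
G0 X25.9 Y18.3
G1 X18.9 Y25.7
G1 X8.7 Y24.9
G1 X3.0 Y16.3
G1 X6.1 Y6.6
G1 X15.7 Y3.0
G1 X24.5 Y8.1
G1 X25.9 Y18.3
; layer 2
G0 Z10.5
G0 X23.1 Y17.4
G1 X17.8 Y22.9
G1 X10.2 Y22.3
G1 X5.9 Y15.9
G1 X8.3 Y8.6
G1 X15.5 Y5.9
G1 X22.0 Y9.8
G1 X23.1 Y17.4
; layer 3
G0 Z15.8
G0 X20.3 Y16.5
G1 X16.8 Y20.2
G1 X11.7 Y19.8
G1 X8.9 Y15.5
G1 X10.4 Y10.7
G1 X15.2 Y8.9
G1 X19.6 Y11.4
G1 X20.3 Y16.5
; layer 4
G0 Z21.0
G0 X17.5 Y15.6
G1 X15.7 Y17.4
G1 X13.2 Y17.2
G1 X11.8 Y15.1
G1 X12.6 Y12.7
G1 X15.0 Y11.8
G1 X17.1 Y13.1
G1 X17.5 Y15.6
M2 ; end

The solid is a regular 7-sided pyramid, base circumscribed radius ≈ 14.7 mm, apex at z ≈ 26.3 mm. Slicing at Δz = 5.3 mm — 5 equal slices spanning the solid's height, so layer i sits at z = i·h/5 — gives 4 non-empty perimeters. Each is a 7-segment closed polygon; G0 lifts to the layer z and rapids to the start vertex, then G1 traces the edges. The cross-section shrinks linearly with z (the slice at the apex is degenerate and omitted).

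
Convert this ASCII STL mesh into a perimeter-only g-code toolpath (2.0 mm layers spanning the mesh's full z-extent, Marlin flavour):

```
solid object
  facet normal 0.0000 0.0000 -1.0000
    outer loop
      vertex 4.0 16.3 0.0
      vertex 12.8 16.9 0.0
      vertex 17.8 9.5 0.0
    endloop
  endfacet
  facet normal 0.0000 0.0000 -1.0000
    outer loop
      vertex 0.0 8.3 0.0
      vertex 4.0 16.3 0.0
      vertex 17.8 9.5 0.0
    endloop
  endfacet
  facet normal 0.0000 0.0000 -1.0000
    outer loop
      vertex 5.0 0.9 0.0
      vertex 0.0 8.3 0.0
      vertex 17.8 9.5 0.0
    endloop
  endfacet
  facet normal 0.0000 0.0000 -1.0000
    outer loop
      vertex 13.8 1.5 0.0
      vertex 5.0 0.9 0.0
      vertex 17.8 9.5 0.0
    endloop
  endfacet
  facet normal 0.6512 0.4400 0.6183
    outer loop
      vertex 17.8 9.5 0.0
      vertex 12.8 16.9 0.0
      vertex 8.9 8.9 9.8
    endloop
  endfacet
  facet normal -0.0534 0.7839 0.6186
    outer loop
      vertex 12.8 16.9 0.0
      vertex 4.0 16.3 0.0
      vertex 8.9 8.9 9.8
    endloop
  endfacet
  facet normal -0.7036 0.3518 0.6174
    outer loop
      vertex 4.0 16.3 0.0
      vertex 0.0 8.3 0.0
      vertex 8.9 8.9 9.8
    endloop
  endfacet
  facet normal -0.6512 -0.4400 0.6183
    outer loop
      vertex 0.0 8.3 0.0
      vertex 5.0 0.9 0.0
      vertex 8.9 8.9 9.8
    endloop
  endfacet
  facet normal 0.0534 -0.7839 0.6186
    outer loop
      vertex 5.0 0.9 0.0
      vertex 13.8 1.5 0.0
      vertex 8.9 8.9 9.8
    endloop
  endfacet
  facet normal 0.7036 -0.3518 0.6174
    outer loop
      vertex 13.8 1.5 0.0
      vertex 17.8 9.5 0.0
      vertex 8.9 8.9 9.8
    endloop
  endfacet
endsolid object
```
; perimeter-only toolpath
G21 ; units = mm
G90 ; absolute positioning
G28 ; home
; layer 1
G0 Z2.0
G0 X16.0 Y9.4
G1 X12.0 Y15.3
G1 X5.0 Y14.8
G1 X1.8 Y8.4
G1 X5.8 Y2.5
G1 X12.8 Y3.0
G1 X16.0 Y9.4
; layer 2
G0 Z3.9
G0 X14.2 Y9.3
G1 X11.2 Y13.7
G1 X6.0 Y13.3
G1 X3.6 Y8.5
G1 X6.6 Y4.1
G1 X11.8 Y4.5
G1 X14.2 Y9.3
; layer 3
G0 Z5.9
G0 X12.5 Y9.1
G1 X10.5 Y12.1
G1 X6.9 Y11.9
G1 X5.3 Y8.7
G1 X7.3 Y5.7
G1 X10.9 Y5.9
G1 X12.5 Y9.1
; layer 4
G0 Z7.8
G0 X10.7 Y9.0
G1 X9.7 Y10.5
G1 X7.9 Y10.4
G1 X7.1 Y8.8
G1 X8.1 Y7.3
G1 X9.9 Y7.4
G1 X10.7 Y9.0
M2 ; end

The solid is a regular 6-sided pyramid, base circumscribed radius ≈ 8.9 mm, apex at z ≈ 9.8 mm. Slicing at Δz = 2.0 mm — 5 equal slices spanning the solid's height, so layer i sits at z = i·h/5 — gives 4 non-empty perimeters. Each is a 6-segment closed polygon; G0 lifts to the layer z and rapids to the start vertex, then G1 traces the edges. The cross-section shrinks linearly with z (the slice at the apex is degenerate and omitted).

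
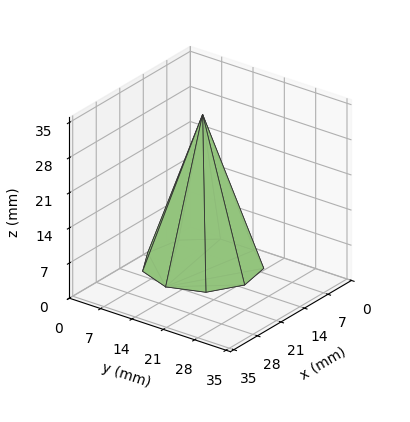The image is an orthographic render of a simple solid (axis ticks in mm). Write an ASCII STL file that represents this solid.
Reading the render: the shape is a regular 9-sided pyramid, base circumscribed radius ≈ 11 mm, apex at z ≈ 30 mm (dimensions read to the nearest mm from the axis ticks). For the STL, each face is triangulated and given an outward normal.

solid part
  facet normal 0.0000 0.0000 -1.0000
    outer loop
      vertex 12.91 21.83 0.00
      vertex 19.43 18.07 0.00
      vertex 22.00 11.00 0.00
    endloop
  endfacet
  facet normal 0.0000 0.0000 -1.0000
    outer loop
      vertex 5.50 20.53 0.00
      vertex 12.91 21.83 0.00
      vertex 22.00 11.00 0.00
    endloop
  endfacet
  facet normal 0.0000 0.0000 -1.0000
    outer loop
      vertex 0.66 14.76 0.00
      vertex 5.50 20.53 0.00
      vertex 22.00 11.00 0.00
    endloop
  endfacet
  facet normal 0.0000 0.0000 -1.0000
    outer loop
      vertex 0.66 7.24 0.00
      vertex 0.66 14.76 0.00
      vertex 22.00 11.00 0.00
    endloop
  endfacet
  facet normal 0.0000 0.0000 -1.0000
    outer loop
      vertex 5.50 1.47 0.00
      vertex 0.66 7.24 0.00
      vertex 22.00 11.00 0.00
    endloop
  endfacet
  facet normal 0.0000 0.0000 -1.0000
    outer loop
      vertex 12.91 0.17 0.00
      vertex 5.50 1.47 0.00
      vertex 22.00 11.00 0.00
    endloop
  endfacet
  facet normal 0.0000 0.0000 -1.0000
    outer loop
      vertex 19.43 3.93 0.00
      vertex 12.91 0.17 0.00
      vertex 22.00 11.00 0.00
    endloop
  endfacet
  facet normal 0.8886 0.3230 0.3258
    outer loop
      vertex 22.00 11.00 0.00
      vertex 19.43 18.07 0.00
      vertex 11.00 11.00 30.00
    endloop
  endfacet
  facet normal 0.4723 0.8190 0.3257
    outer loop
      vertex 19.43 18.07 0.00
      vertex 12.91 21.83 0.00
      vertex 11.00 11.00 30.00
    endloop
  endfacet
  facet normal -0.1634 0.9312 0.3258
    outer loop
      vertex 12.91 21.83 0.00
      vertex 5.50 20.53 0.00
      vertex 11.00 11.00 30.00
    endloop
  endfacet
  facet normal -0.7243 0.6076 0.3258
    outer loop
      vertex 5.50 20.53 0.00
      vertex 0.66 14.76 0.00
      vertex 11.00 11.00 30.00
    endloop
  endfacet
  facet normal -0.9454 0.0000 0.3259
    outer loop
      vertex 0.66 14.76 0.00
      vertex 0.66 7.24 0.00
      vertex 11.00 11.00 30.00
    endloop
  endfacet
  facet normal -0.7243 -0.6076 0.3258
    outer loop
      vertex 0.66 7.24 0.00
      vertex 5.50 1.47 0.00
      vertex 11.00 11.00 30.00
    endloop
  endfacet
  facet normal -0.1634 -0.9312 0.3258
    outer loop
      vertex 5.50 1.47 0.00
      vertex 12.91 0.17 0.00
      vertex 11.00 11.00 30.00
    endloop
  endfacet
  facet normal 0.4723 -0.8190 0.3257
    outer loop
      vertex 12.91 0.17 0.00
      vertex 19.43 3.93 0.00
      vertex 11.00 11.00 30.00
    endloop
  endfacet
  facet normal 0.8886 -0.3230 0.3258
    outer loop
      vertex 19.43 3.93 0.00
      vertex 22.00 11.00 0.00
      vertex 11.00 11.00 30.00
    endloop
  endfacet
endsolid part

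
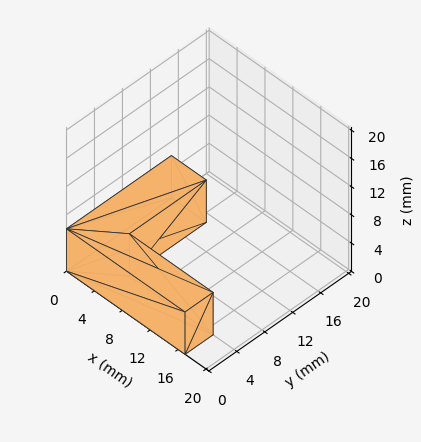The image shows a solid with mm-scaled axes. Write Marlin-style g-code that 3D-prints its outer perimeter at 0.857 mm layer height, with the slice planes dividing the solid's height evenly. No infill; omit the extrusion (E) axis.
Reading the render: the shape is an L-shaped prism: outer 17 × 15 mm, arm thicknesses ≈ 4 mm (horizontal) and 5 mm (vertical), extruded 6 mm in z (dimensions read to the nearest mm from the axis ticks). For the g-code, the solid's height is divided into equal slices at the stated Δz and each level perimeter traced with G1 moves after a G0 lift.

; perimeter-only toolpath
G21 ; units = mm
G90 ; absolute positioning
G28 ; home
; layer 1
G0 Z0.857
G0 X0.000 Y0.000
G1 X17.000 Y0.000
G1 X17.000 Y4.000
G1 X5.000 Y4.000
G1 X5.000 Y15.000
G1 X0.000 Y15.000
G1 X0.000 Y0.000
; layer 2
G0 Z1.714
G0 X0.000 Y0.000
G1 X17.000 Y0.000
G1 X17.000 Y4.000
G1 X5.000 Y4.000
G1 X5.000 Y15.000
G1 X0.000 Y15.000
G1 X0.000 Y0.000
; layer 3
G0 Z2.571
G0 X0.000 Y0.000
G1 X17.000 Y0.000
G1 X17.000 Y4.000
G1 X5.000 Y4.000
G1 X5.000 Y15.000
G1 X0.000 Y15.000
G1 X0.000 Y0.000
; layer 4
G0 Z3.429
G0 X0.000 Y0.000
G1 X17.000 Y0.000
G1 X17.000 Y4.000
G1 X5.000 Y4.000
G1 X5.000 Y15.000
G1 X0.000 Y15.000
G1 X0.000 Y0.000
; layer 5
G0 Z4.286
G0 X0.000 Y0.000
G1 X17.000 Y0.000
G1 X17.000 Y4.000
G1 X5.000 Y4.000
G1 X5.000 Y15.000
G1 X0.000 Y15.000
G1 X0.000 Y0.000
; layer 6
G0 Z5.143
G0 X0.000 Y0.000
G1 X17.000 Y0.000
G1 X17.000 Y4.000
G1 X5.000 Y4.000
G1 X5.000 Y15.000
G1 X0.000 Y15.000
G1 X0.000 Y0.000
; layer 7
G0 Z6.000
G0 X0.000 Y0.000
G1 X17.000 Y0.000
G1 X17.000 Y4.000
G1 X5.000 Y4.000
G1 X5.000 Y15.000
G1 X0.000 Y15.000
G1 X0.000 Y0.000
M2 ; end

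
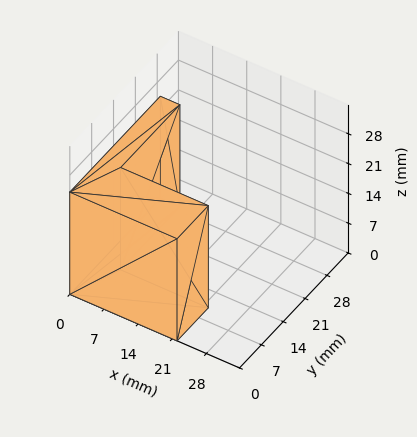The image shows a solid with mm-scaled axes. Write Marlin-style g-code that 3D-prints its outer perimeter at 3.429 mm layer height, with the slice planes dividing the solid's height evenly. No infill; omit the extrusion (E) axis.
Reading the render: the shape is an L-shaped prism: outer 22 × 29 mm, arm thicknesses ≈ 10 mm (horizontal) and 4 mm (vertical), extruded 24 mm in z (dimensions read to the nearest mm from the axis ticks). For the g-code, the solid's height is divided into equal slices at the stated Δz and each level perimeter traced with G1 moves after a G0 lift.

; perimeter-only toolpath
G21 ; units = mm
G90 ; absolute positioning
G28 ; home
; layer 1
G0 Z3.429
G0 X0.000 Y0.000
G1 X22.000 Y0.000
G1 X22.000 Y10.000
G1 X4.000 Y10.000
G1 X4.000 Y29.000
G1 X0.000 Y29.000
G1 X0.000 Y0.000
; layer 2
G0 Z6.857
G0 X0.000 Y0.000
G1 X22.000 Y0.000
G1 X22.000 Y10.000
G1 X4.000 Y10.000
G1 X4.000 Y29.000
G1 X0.000 Y29.000
G1 X0.000 Y0.000
; layer 3
G0 Z10.286
G0 X0.000 Y0.000
G1 X22.000 Y0.000
G1 X22.000 Y10.000
G1 X4.000 Y10.000
G1 X4.000 Y29.000
G1 X0.000 Y29.000
G1 X0.000 Y0.000
; layer 4
G0 Z13.714
G0 X0.000 Y0.000
G1 X22.000 Y0.000
G1 X22.000 Y10.000
G1 X4.000 Y10.000
G1 X4.000 Y29.000
G1 X0.000 Y29.000
G1 X0.000 Y0.000
; layer 5
G0 Z17.143
G0 X0.000 Y0.000
G1 X22.000 Y0.000
G1 X22.000 Y10.000
G1 X4.000 Y10.000
G1 X4.000 Y29.000
G1 X0.000 Y29.000
G1 X0.000 Y0.000
; layer 6
G0 Z20.571
G0 X0.000 Y0.000
G1 X22.000 Y0.000
G1 X22.000 Y10.000
G1 X4.000 Y10.000
G1 X4.000 Y29.000
G1 X0.000 Y29.000
G1 X0.000 Y0.000
; layer 7
G0 Z24.000
G0 X0.000 Y0.000
G1 X22.000 Y0.000
G1 X22.000 Y10.000
G1 X4.000 Y10.000
G1 X4.000 Y29.000
G1 X0.000 Y29.000
G1 X0.000 Y0.000
M2 ; end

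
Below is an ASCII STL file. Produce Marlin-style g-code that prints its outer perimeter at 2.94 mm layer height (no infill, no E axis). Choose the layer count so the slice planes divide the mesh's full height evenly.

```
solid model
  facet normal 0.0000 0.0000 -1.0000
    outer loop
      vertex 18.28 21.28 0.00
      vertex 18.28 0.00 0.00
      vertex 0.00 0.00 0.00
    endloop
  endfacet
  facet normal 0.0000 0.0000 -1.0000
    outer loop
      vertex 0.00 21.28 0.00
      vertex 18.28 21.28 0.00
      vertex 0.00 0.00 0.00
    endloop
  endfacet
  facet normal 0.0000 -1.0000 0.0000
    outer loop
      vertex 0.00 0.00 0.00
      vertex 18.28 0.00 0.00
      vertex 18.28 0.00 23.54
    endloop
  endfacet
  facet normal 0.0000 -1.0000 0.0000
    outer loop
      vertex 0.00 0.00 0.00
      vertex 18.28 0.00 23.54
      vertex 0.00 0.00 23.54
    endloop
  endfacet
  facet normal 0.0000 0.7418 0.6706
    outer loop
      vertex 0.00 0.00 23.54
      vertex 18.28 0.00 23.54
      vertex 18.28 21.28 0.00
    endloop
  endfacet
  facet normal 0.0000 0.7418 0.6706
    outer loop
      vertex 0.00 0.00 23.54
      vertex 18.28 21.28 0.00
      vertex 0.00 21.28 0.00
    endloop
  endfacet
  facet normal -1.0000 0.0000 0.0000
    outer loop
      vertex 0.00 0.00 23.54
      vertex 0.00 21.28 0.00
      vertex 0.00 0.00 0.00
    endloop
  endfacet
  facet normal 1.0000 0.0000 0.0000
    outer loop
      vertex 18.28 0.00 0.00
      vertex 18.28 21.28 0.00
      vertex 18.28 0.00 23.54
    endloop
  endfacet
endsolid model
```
; perimeter-only toolpath
G21 ; units = mm
G90 ; absolute positioning
G28 ; home
; layer 1
G0 Z2.94
G0 X0.00 Y0.00
G1 X18.28 Y0.00
G1 X18.28 Y18.62
G1 X0.00 Y18.62
G1 X0.00 Y0.00
; layer 2
G0 Z5.88
G0 X0.00 Y0.00
G1 X18.28 Y0.00
G1 X18.28 Y15.96
G1 X0.00 Y15.96
G1 X0.00 Y0.00
; layer 3
G0 Z8.83
G0 X0.00 Y0.00
G1 X18.28 Y0.00
G1 X18.28 Y13.30
G1 X0.00 Y13.30
G1 X0.00 Y0.00
; layer 4
G0 Z11.77
G0 X0.00 Y0.00
G1 X18.28 Y0.00
G1 X18.28 Y10.64
G1 X0.00 Y10.64
G1 X0.00 Y0.00
; layer 5
G0 Z14.71
G0 X0.00 Y0.00
G1 X18.28 Y0.00
G1 X18.28 Y7.98
G1 X0.00 Y7.98
G1 X0.00 Y0.00
; layer 6
G0 Z17.66
G0 X0.00 Y0.00
G1 X18.28 Y0.00
G1 X18.28 Y5.32
G1 X0.00 Y5.32
G1 X0.00 Y0.00
; layer 7
G0 Z20.60
G0 X0.00 Y0.00
G1 X18.28 Y0.00
G1 X18.28 Y2.66
G1 X0.00 Y2.66
G1 X0.00 Y0.00
M2 ; end

The solid is a wedge (ramp): 18.3 × 21.3 mm base, rising to 23.5 mm along the y=0 edge and sloping linearly to z=0 at y=21.3. Slicing at Δz = 2.94 mm — 8 equal slices spanning the solid's height, so layer i sits at z = i·h/8 — gives 7 non-empty perimeters. Each is a 4-segment closed polygon; G0 lifts to the layer z and rapids to the start vertex, then G1 traces the edges. The cross-section shrinks linearly with z (the slice at the apex is degenerate and omitted).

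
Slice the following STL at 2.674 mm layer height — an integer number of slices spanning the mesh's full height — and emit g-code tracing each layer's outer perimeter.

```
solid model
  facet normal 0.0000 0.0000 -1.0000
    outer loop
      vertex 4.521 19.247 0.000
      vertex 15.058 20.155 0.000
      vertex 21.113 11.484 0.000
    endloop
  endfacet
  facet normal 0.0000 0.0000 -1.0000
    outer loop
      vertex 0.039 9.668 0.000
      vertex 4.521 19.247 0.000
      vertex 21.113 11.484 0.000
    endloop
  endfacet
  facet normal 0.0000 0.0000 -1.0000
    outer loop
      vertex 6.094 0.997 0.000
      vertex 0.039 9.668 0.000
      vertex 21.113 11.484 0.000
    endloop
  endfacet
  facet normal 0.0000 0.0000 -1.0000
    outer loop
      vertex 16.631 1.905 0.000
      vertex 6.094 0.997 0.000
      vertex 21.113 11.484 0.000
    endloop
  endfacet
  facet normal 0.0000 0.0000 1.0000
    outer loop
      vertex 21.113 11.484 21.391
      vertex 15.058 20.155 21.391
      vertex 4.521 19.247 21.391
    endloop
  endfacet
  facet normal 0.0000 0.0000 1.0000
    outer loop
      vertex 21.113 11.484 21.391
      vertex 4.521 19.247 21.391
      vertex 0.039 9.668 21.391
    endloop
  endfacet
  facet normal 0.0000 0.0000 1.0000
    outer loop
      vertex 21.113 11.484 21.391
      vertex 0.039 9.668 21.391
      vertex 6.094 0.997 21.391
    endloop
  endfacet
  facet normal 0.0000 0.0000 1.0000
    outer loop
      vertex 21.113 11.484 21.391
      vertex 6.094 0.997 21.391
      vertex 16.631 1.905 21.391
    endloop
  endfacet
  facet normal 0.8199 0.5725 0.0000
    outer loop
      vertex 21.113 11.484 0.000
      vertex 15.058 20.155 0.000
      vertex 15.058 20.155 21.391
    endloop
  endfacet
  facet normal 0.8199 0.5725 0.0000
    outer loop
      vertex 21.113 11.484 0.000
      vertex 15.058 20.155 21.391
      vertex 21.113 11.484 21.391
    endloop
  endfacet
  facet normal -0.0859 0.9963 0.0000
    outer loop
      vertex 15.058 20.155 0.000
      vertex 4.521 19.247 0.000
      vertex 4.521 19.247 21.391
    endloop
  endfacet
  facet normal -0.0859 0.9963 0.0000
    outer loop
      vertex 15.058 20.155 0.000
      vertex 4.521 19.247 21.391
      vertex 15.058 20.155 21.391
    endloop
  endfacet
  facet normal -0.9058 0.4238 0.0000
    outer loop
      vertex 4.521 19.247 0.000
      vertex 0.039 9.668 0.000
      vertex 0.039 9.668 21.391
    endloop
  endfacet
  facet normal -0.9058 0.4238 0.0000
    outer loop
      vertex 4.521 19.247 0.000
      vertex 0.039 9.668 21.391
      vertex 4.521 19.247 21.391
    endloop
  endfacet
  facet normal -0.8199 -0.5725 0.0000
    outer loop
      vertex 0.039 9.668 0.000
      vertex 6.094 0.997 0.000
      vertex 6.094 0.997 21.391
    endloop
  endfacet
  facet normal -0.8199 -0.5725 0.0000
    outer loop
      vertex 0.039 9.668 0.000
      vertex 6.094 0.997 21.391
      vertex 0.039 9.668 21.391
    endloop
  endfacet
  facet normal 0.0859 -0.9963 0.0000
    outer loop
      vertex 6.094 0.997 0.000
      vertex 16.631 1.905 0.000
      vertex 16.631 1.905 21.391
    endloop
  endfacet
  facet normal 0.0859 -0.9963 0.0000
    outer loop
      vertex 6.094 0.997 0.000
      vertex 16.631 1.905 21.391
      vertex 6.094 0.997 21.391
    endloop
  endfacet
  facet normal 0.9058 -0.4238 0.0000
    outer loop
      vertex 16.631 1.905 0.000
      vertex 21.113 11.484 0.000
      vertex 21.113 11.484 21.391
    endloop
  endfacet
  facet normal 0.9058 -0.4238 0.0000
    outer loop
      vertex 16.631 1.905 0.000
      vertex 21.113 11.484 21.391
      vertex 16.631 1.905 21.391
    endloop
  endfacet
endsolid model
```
; perimeter-only toolpath
G21 ; units = mm
G90 ; absolute positioning
G28 ; home
; layer 1
G0 Z2.674
G0 X21.113 Y11.484
G1 X15.058 Y20.155
G1 X4.521 Y19.247
G1 X0.039 Y9.668
G1 X6.094 Y0.997
G1 X16.631 Y1.905
G1 X21.113 Y11.484
; layer 2
G0 Z5.348
G0 X21.113 Y11.484
G1 X15.058 Y20.155
G1 X4.521 Y19.247
G1 X0.039 Y9.668
G1 X6.094 Y0.997
G1 X16.631 Y1.905
G1 X21.113 Y11.484
; layer 3
G0 Z8.022
G0 X21.113 Y11.484
G1 X15.058 Y20.155
G1 X4.521 Y19.247
G1 X0.039 Y9.668
G1 X6.094 Y0.997
G1 X16.631 Y1.905
G1 X21.113 Y11.484
; layer 4
G0 Z10.695
G0 X21.113 Y11.484
G1 X15.058 Y20.155
G1 X4.521 Y19.247
G1 X0.039 Y9.668
G1 X6.094 Y0.997
G1 X16.631 Y1.905
G1 X21.113 Y11.484
; layer 5
G0 Z13.369
G0 X21.113 Y11.484
G1 X15.058 Y20.155
G1 X4.521 Y19.247
G1 X0.039 Y9.668
G1 X6.094 Y0.997
G1 X16.631 Y1.905
G1 X21.113 Y11.484
; layer 6
G0 Z16.043
G0 X21.113 Y11.484
G1 X15.058 Y20.155
G1 X4.521 Y19.247
G1 X0.039 Y9.668
G1 X6.094 Y0.997
G1 X16.631 Y1.905
G1 X21.113 Y11.484
; layer 7
G0 Z18.717
G0 X21.113 Y11.484
G1 X15.058 Y20.155
G1 X4.521 Y19.247
G1 X0.039 Y9.668
G1 X6.094 Y0.997
G1 X16.631 Y1.905
G1 X21.113 Y11.484
; layer 8
G0 Z21.391
G0 X21.113 Y11.484
G1 X15.058 Y20.155
G1 X4.521 Y19.247
G1 X0.039 Y9.668
G1 X6.094 Y0.997
G1 X16.631 Y1.905
G1 X21.113 Y11.484
M2 ; end

The solid is a regular 6-sided prism (a cylinder approximated with 6 flat sides), circumscribed radius ≈ 10.6 mm, height ≈ 21.4 mm. Slicing at Δz = 2.674 mm — 8 equal slices spanning the solid's height, so layer i sits at z = i·h/8 — gives 8 non-empty perimeters. Each is a 6-segment closed polygon; G0 lifts to the layer z and rapids to the start vertex, then G1 traces the edges.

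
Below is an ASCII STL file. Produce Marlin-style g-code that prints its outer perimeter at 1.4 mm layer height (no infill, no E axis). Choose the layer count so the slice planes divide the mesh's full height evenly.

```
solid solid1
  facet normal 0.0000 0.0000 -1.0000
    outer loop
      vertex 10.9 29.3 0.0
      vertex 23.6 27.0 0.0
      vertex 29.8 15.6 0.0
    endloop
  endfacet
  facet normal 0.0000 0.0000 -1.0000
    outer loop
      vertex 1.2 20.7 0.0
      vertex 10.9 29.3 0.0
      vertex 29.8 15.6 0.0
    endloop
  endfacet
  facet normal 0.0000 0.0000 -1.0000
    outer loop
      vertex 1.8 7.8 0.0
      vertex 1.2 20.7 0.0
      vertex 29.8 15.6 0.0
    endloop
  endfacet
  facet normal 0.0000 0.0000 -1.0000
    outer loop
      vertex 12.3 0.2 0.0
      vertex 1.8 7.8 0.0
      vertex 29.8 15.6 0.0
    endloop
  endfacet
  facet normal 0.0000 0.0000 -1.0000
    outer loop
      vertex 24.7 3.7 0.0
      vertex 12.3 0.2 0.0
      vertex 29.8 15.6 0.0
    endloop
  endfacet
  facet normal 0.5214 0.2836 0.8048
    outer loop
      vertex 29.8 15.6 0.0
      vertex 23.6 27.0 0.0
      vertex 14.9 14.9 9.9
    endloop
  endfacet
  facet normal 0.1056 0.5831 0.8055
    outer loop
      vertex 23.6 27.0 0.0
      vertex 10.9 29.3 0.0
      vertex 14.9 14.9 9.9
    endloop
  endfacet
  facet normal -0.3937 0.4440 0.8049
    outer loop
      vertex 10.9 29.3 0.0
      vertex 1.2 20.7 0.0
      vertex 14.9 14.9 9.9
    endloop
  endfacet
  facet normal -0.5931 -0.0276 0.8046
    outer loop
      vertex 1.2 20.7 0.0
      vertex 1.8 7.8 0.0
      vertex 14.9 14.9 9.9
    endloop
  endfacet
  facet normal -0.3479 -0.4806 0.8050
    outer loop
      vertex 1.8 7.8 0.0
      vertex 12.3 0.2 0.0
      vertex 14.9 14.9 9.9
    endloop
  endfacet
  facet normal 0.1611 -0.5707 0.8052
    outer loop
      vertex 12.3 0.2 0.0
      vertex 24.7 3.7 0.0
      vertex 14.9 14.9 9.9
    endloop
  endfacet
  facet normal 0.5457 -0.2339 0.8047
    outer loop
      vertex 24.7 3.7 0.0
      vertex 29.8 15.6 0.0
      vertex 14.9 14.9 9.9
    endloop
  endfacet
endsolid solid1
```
; perimeter-only toolpath
G21 ; units = mm
G90 ; absolute positioning
G28 ; home
; layer 1
G0 Z1.4
G0 X27.7 Y15.5
G1 X22.4 Y25.3
G1 X11.5 Y27.2
G1 X3.2 Y19.9
G1 X3.7 Y8.8
G1 X12.7 Y2.3
G1 X23.3 Y5.3
G1 X27.7 Y15.5
; layer 2
G0 Z2.8
G0 X25.5 Y15.4
G1 X21.1 Y23.5
G1 X12.0 Y25.2
G1 X5.1 Y19.0
G1 X5.5 Y9.8
G1 X13.0 Y4.4
G1 X21.9 Y6.9
G1 X25.5 Y15.4
; layer 3
G0 Z4.2
G0 X23.4 Y15.3
G1 X19.9 Y21.8
G1 X12.6 Y23.1
G1 X7.1 Y18.2
G1 X7.4 Y10.8
G1 X13.4 Y6.5
G1 X20.5 Y8.5
G1 X23.4 Y15.3
; layer 4
G0 Z5.7
G0 X21.3 Y15.2
G1 X18.6 Y20.1
G1 X13.2 Y21.1
G1 X9.0 Y17.4
G1 X9.3 Y11.9
G1 X13.8 Y8.6
G1 X19.1 Y10.1
G1 X21.3 Y15.2
; layer 5
G0 Z7.1
G0 X19.2 Y15.1
G1 X17.4 Y18.4
G1 X13.8 Y19.0
G1 X11.0 Y16.6
G1 X11.2 Y12.9
G1 X14.2 Y10.7
G1 X17.7 Y11.7
G1 X19.2 Y15.1
; layer 6
G0 Z8.5
G0 X17.0 Y15.0
G1 X16.1 Y16.6
G1 X14.3 Y17.0
G1 X12.9 Y15.7
G1 X13.0 Y13.9
G1 X14.5 Y12.8
G1 X16.3 Y13.3
G1 X17.0 Y15.0
M2 ; end

The solid is a regular 7-sided pyramid, base circumscribed radius ≈ 14.9 mm, apex at z ≈ 9.9 mm. Slicing at Δz = 1.4 mm — 7 equal slices spanning the solid's height, so layer i sits at z = i·h/7 — gives 6 non-empty perimeters. Each is a 7-segment closed polygon; G0 lifts to the layer z and rapids to the start vertex, then G1 traces the edges. The cross-section shrinks linearly with z (the slice at the apex is degenerate and omitted).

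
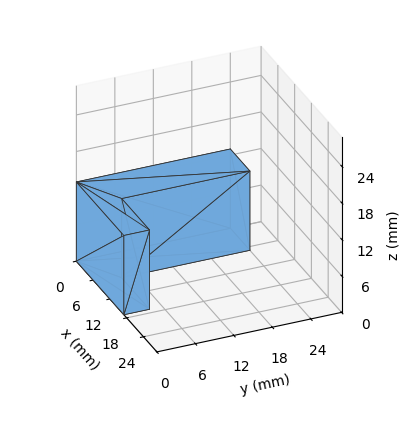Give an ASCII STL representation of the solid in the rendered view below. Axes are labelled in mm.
Reading the render: the shape is an L-shaped prism: outer 17 × 24 mm, arm thicknesses ≈ 4 mm (horizontal) and 7 mm (vertical), extruded 13 mm in z (dimensions read to the nearest mm from the axis ticks). For the STL, each face is triangulated and given an outward normal.

solid part
  facet normal 0.0000 0.0000 -1.0000
    outer loop
      vertex 17.00 4.00 0.00
      vertex 17.00 0.00 0.00
      vertex 0.00 0.00 0.00
    endloop
  endfacet
  facet normal 0.0000 0.0000 -1.0000
    outer loop
      vertex 7.00 4.00 0.00
      vertex 17.00 4.00 0.00
      vertex 0.00 0.00 0.00
    endloop
  endfacet
  facet normal 0.0000 0.0000 -1.0000
    outer loop
      vertex 7.00 24.00 0.00
      vertex 7.00 4.00 0.00
      vertex 0.00 0.00 0.00
    endloop
  endfacet
  facet normal 0.0000 0.0000 -1.0000
    outer loop
      vertex 0.00 24.00 0.00
      vertex 7.00 24.00 0.00
      vertex 0.00 0.00 0.00
    endloop
  endfacet
  facet normal 0.0000 0.0000 1.0000
    outer loop
      vertex 0.00 0.00 13.00
      vertex 17.00 0.00 13.00
      vertex 17.00 4.00 13.00
    endloop
  endfacet
  facet normal 0.0000 0.0000 1.0000
    outer loop
      vertex 0.00 0.00 13.00
      vertex 17.00 4.00 13.00
      vertex 7.00 4.00 13.00
    endloop
  endfacet
  facet normal 0.0000 0.0000 1.0000
    outer loop
      vertex 0.00 0.00 13.00
      vertex 7.00 4.00 13.00
      vertex 7.00 24.00 13.00
    endloop
  endfacet
  facet normal 0.0000 0.0000 1.0000
    outer loop
      vertex 0.00 0.00 13.00
      vertex 7.00 24.00 13.00
      vertex 0.00 24.00 13.00
    endloop
  endfacet
  facet normal 0.0000 -1.0000 0.0000
    outer loop
      vertex 0.00 0.00 0.00
      vertex 17.00 0.00 0.00
      vertex 17.00 0.00 13.00
    endloop
  endfacet
  facet normal 0.0000 -1.0000 0.0000
    outer loop
      vertex 0.00 0.00 0.00
      vertex 17.00 0.00 13.00
      vertex 0.00 0.00 13.00
    endloop
  endfacet
  facet normal 1.0000 0.0000 0.0000
    outer loop
      vertex 17.00 0.00 0.00
      vertex 17.00 4.00 0.00
      vertex 17.00 4.00 13.00
    endloop
  endfacet
  facet normal 1.0000 0.0000 0.0000
    outer loop
      vertex 17.00 0.00 0.00
      vertex 17.00 4.00 13.00
      vertex 17.00 0.00 13.00
    endloop
  endfacet
  facet normal 0.0000 1.0000 0.0000
    outer loop
      vertex 17.00 4.00 0.00
      vertex 7.00 4.00 0.00
      vertex 7.00 4.00 13.00
    endloop
  endfacet
  facet normal 0.0000 1.0000 0.0000
    outer loop
      vertex 17.00 4.00 0.00
      vertex 7.00 4.00 13.00
      vertex 17.00 4.00 13.00
    endloop
  endfacet
  facet normal 1.0000 0.0000 0.0000
    outer loop
      vertex 7.00 4.00 0.00
      vertex 7.00 24.00 0.00
      vertex 7.00 24.00 13.00
    endloop
  endfacet
  facet normal 1.0000 0.0000 0.0000
    outer loop
      vertex 7.00 4.00 0.00
      vertex 7.00 24.00 13.00
      vertex 7.00 4.00 13.00
    endloop
  endfacet
  facet normal 0.0000 1.0000 0.0000
    outer loop
      vertex 7.00 24.00 0.00
      vertex 0.00 24.00 0.00
      vertex 0.00 24.00 13.00
    endloop
  endfacet
  facet normal 0.0000 1.0000 0.0000
    outer loop
      vertex 7.00 24.00 0.00
      vertex 0.00 24.00 13.00
      vertex 7.00 24.00 13.00
    endloop
  endfacet
  facet normal -1.0000 0.0000 0.0000
    outer loop
      vertex 0.00 24.00 0.00
      vertex 0.00 0.00 0.00
      vertex 0.00 0.00 13.00
    endloop
  endfacet
  facet normal -1.0000 0.0000 0.0000
    outer loop
      vertex 0.00 24.00 0.00
      vertex 0.00 0.00 13.00
      vertex 0.00 24.00 13.00
    endloop
  endfacet
endsolid part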